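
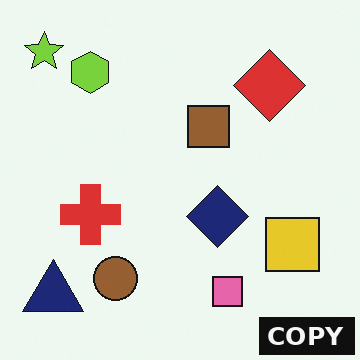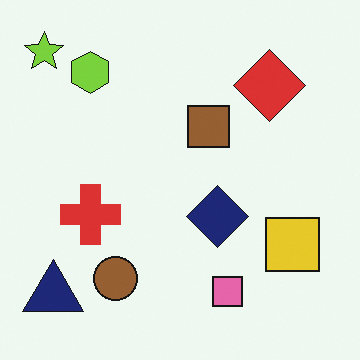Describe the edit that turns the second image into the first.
It was watermarked with the text "COPY" in the lower-right corner.

A dark label reading "COPY" appears in the lower-right corner.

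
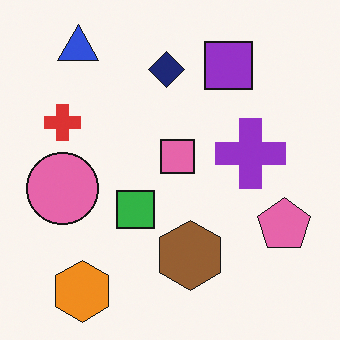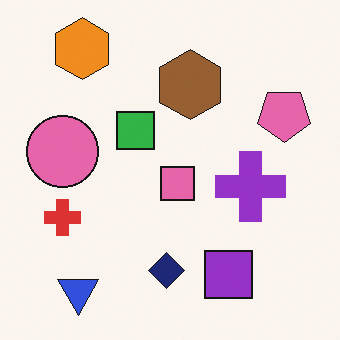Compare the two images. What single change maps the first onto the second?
Flipped vertically (top ↔ bottom).

The blue triangle is in the top-left of the first image and the bottom-left of the second — shapes on opposite sides of the horizontal midline have swapped in a mirror flip.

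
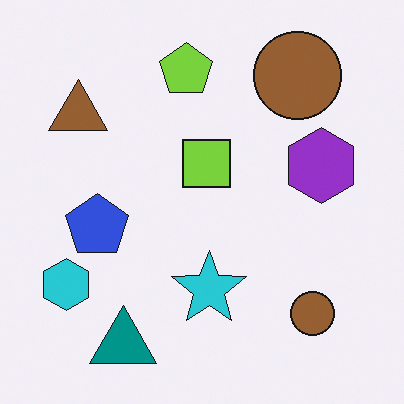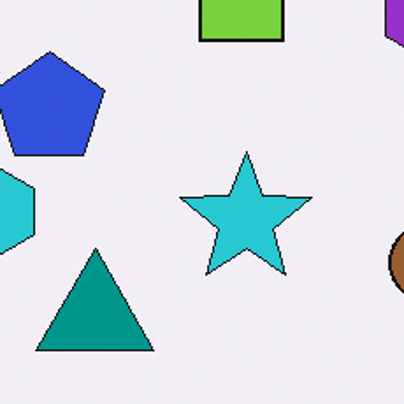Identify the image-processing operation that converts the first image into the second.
It was cropped to a noticeably smaller region and rescaled.

The visible shapes are larger and the field of view is narrower; shapes near the original edges may be partly or wholly outside the frame — a crop-and-rescale.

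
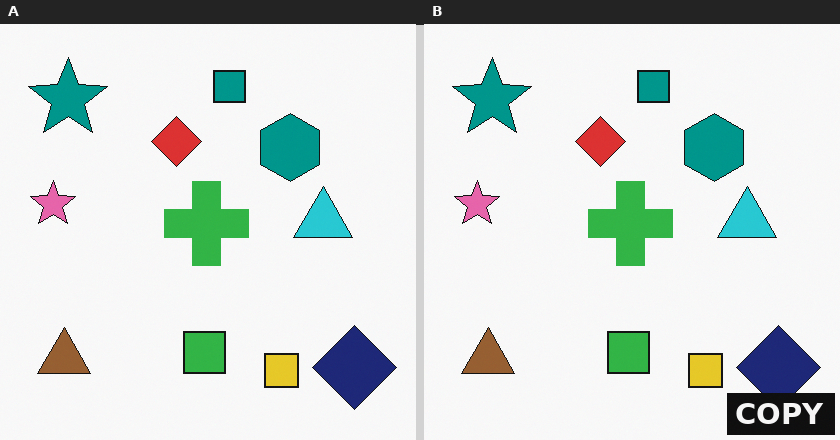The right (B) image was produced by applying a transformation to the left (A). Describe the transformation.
It was watermarked with the text "COPY" in the lower-right corner.

A dark label reading "COPY" appears in the lower-right corner.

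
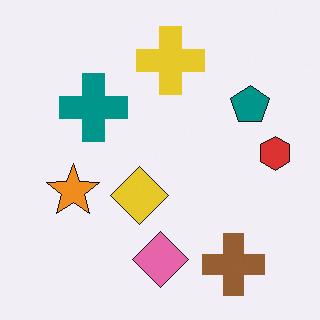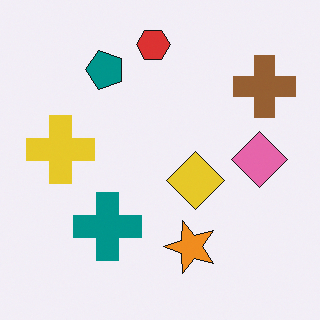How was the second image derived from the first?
The image was rotated 90° counter-clockwise.

The brown cross sits in the bottom-right of the first image and the top-right of the second — consistent with a whole-image 90° counter-clockwise rotation.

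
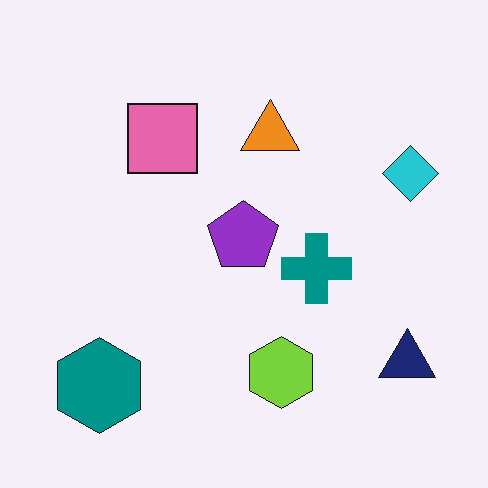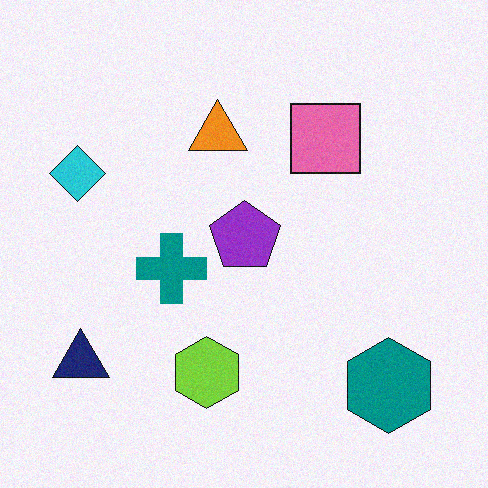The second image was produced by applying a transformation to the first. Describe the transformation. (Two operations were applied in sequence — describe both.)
The second image is the first flipped horizontally (left ↔ right), then degraded with light additive noise.

The cyan diamond is in the right of the first image and the left of the second — shapes on opposite sides of the vertical midline have swapped in a mirror flip. Random speckle covers the whole image, including the flat background.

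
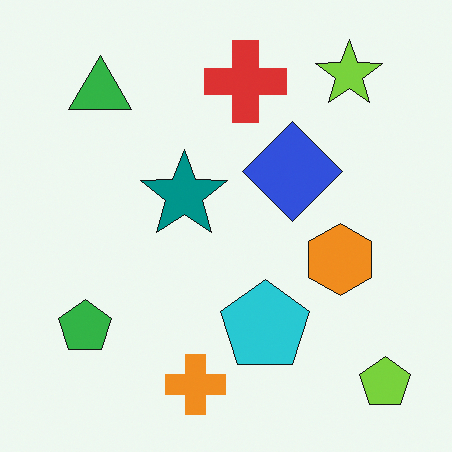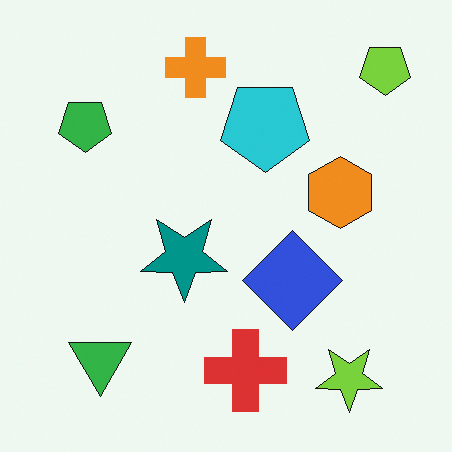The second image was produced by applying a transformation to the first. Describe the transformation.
The transformation is: flipped vertically (top ↔ bottom).

The orange cross is in the bottom of the first image and the top of the second — shapes on opposite sides of the horizontal midline have swapped in a mirror flip.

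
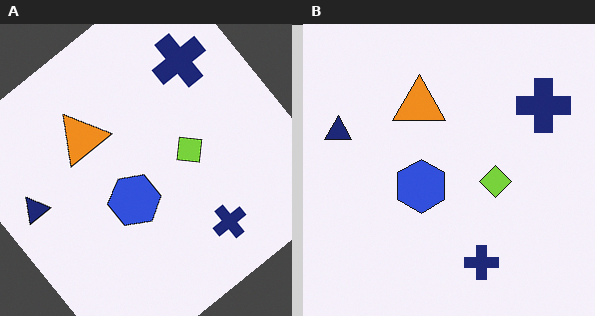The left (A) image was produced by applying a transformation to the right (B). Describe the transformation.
The left (A) image is the right (B) rotated counter-clockwise by a large amount — several tens of degrees.

Every shape is tilted by the same angle and the image corners show triangular fill wedges — a whole-image rotation by a non-right angle.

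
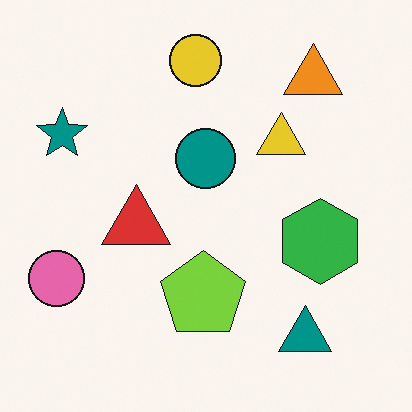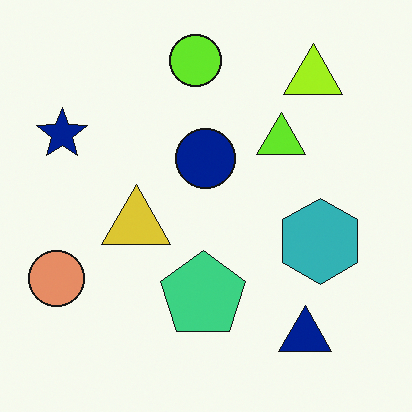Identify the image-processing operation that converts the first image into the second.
The image was hue-shifted by a small amount.

Every shape's color has rotated by the same amount around the hue wheel — a uniform hue shift.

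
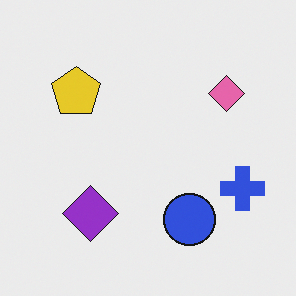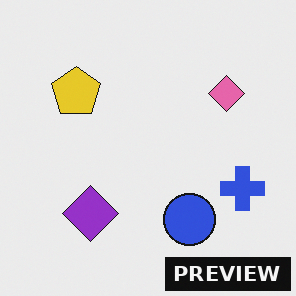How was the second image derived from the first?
This is the original image watermarked with the text "PREVIEW" in the lower-right corner.

A dark label reading "PREVIEW" appears in the lower-right corner.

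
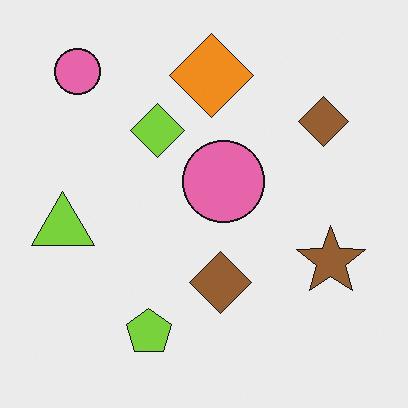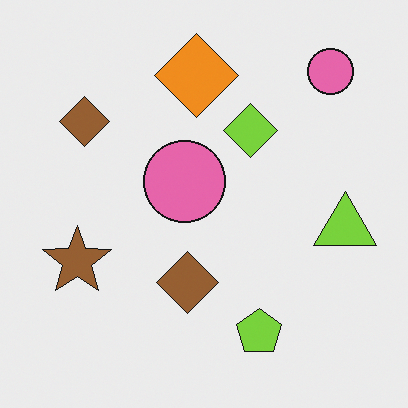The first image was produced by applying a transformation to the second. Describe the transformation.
It was flipped horizontally (left ↔ right).

The lime triangle is in the right of the second image and the left of the first — shapes on opposite sides of the vertical midline have swapped in a mirror flip.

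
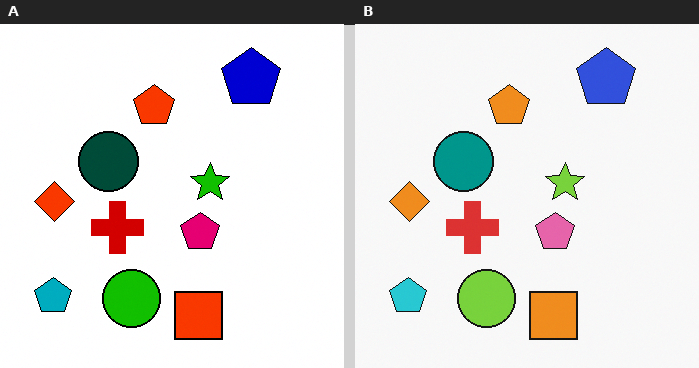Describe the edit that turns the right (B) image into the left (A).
The left (A) image is the right (B) boosted in contrast.

Tones are pushed away from mid-grey across the whole image — a global contrast change.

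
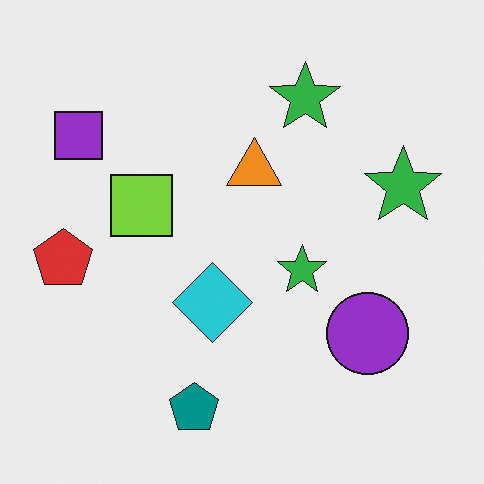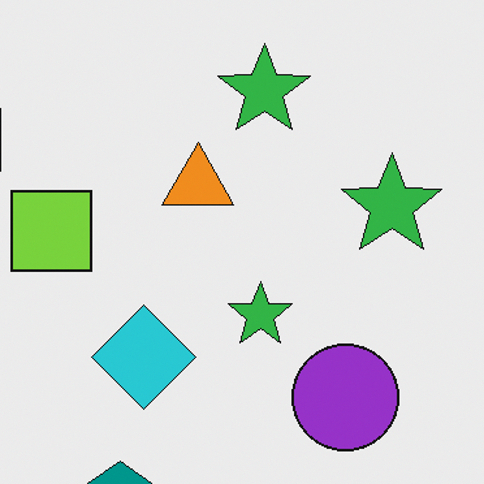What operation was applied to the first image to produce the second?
Cropped slightly and scaled back up.

The visible shapes are larger and the field of view is narrower; shapes near the original edges may be partly or wholly outside the frame — a crop-and-rescale.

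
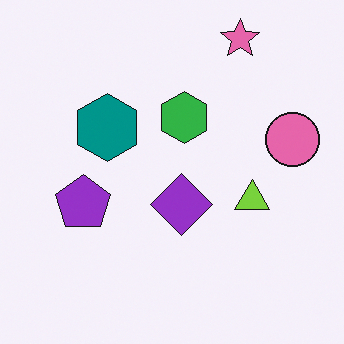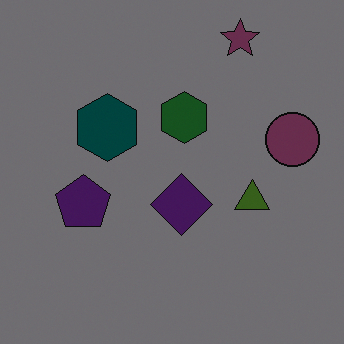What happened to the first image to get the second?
This is the original image substantially darkened.

Every pixel — background and shapes alike — is uniformly darkened.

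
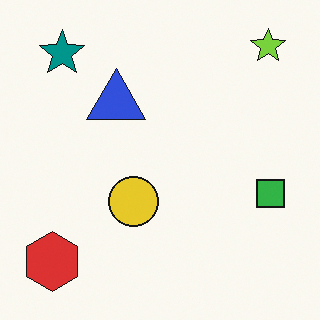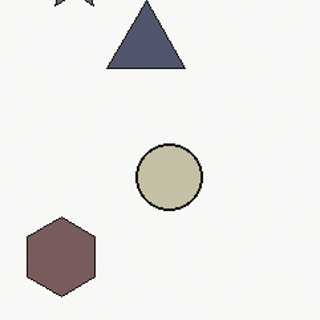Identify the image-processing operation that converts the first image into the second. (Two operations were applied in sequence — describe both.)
It was heavily desaturated, then cropped to a modestly smaller region and rescaled.

All colors are more muted and greyish — a global saturation change. The visible shapes are larger and the field of view is narrower; shapes near the original edges may be partly or wholly outside the frame — a crop-and-rescale.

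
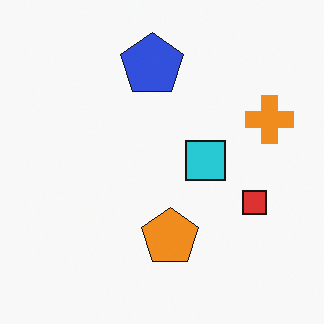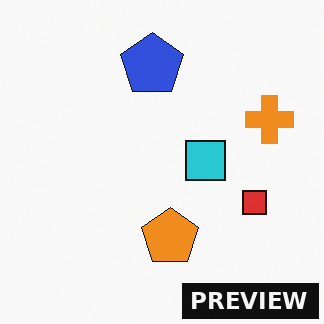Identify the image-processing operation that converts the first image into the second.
The second image is the first watermarked with the text "PREVIEW" in the lower-right corner.

A dark label reading "PREVIEW" appears in the lower-right corner.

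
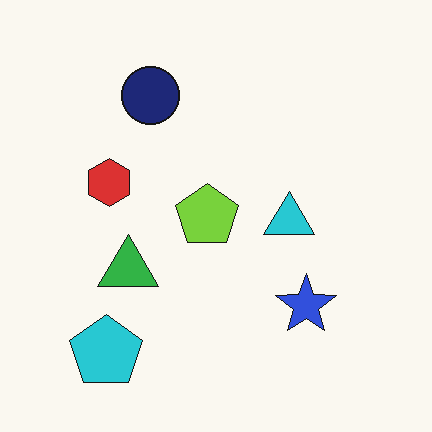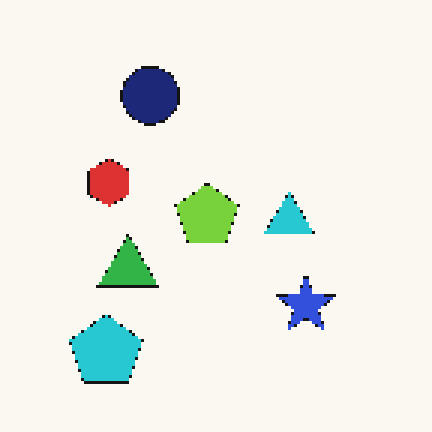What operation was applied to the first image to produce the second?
Mildly pixelated.

Shapes are reduced to large square blocks; fine edges and outlines are lost — a downscale-then-upscale (mosaic) effect.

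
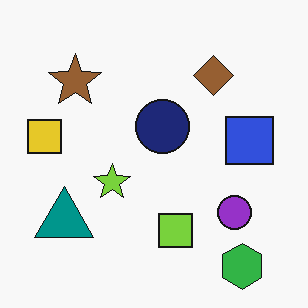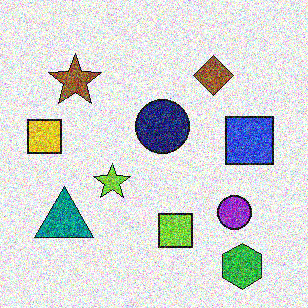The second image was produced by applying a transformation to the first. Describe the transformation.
It was degraded with heavy additive noise.

Random speckle covers the whole image, including the flat background.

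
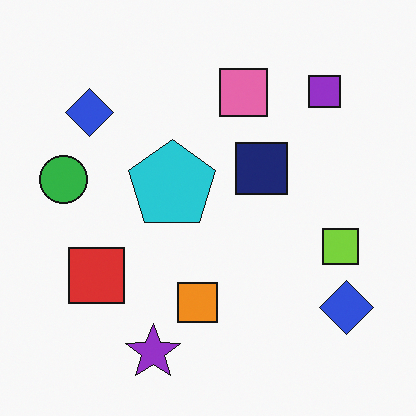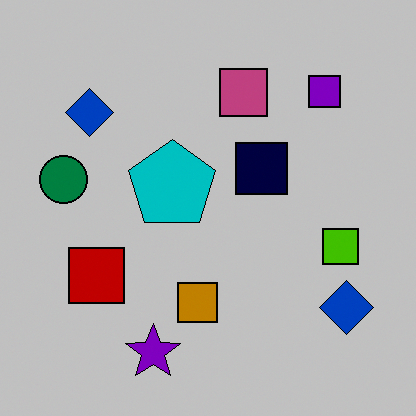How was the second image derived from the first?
The transformation is: aggressively posterized.

Each flat color has snapped to a coarser quantized level — most visibly, the near-white background has dropped to a flat grey.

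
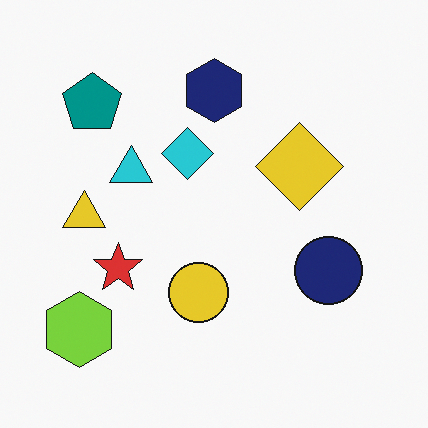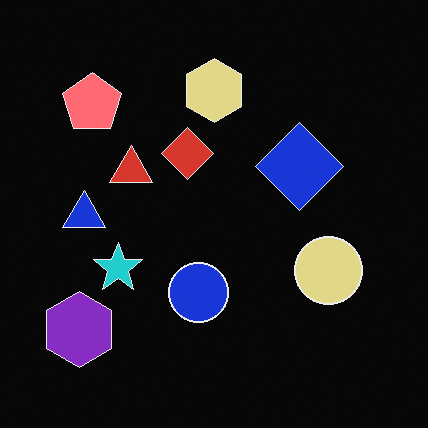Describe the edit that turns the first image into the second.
This is the original image color-inverted (negative).

The light background has become dark and every shape's color is its complement — a photographic negative.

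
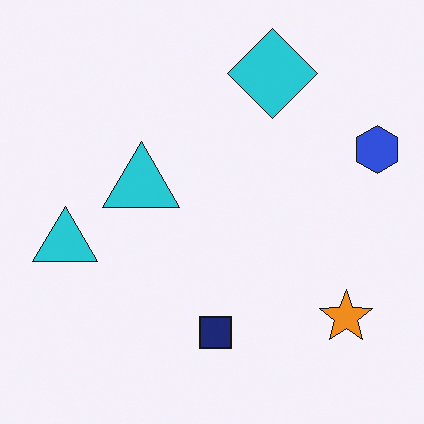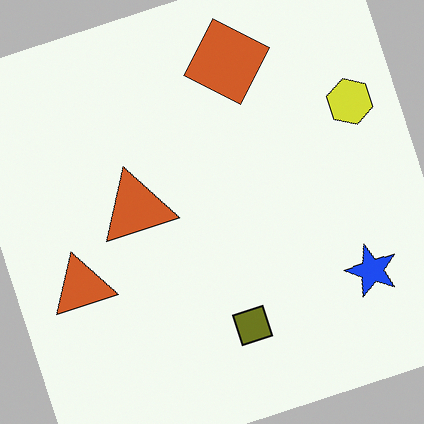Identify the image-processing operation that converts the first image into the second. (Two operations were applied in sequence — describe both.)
The transformation is: hue-shifted through roughly half the color wheel, then rotated counter-clockwise by a clearly visible amount.

Every shape's color has rotated by the same amount around the hue wheel — a uniform hue shift. Every shape is tilted by the same angle and the image corners show triangular fill wedges — a whole-image rotation by a non-right angle.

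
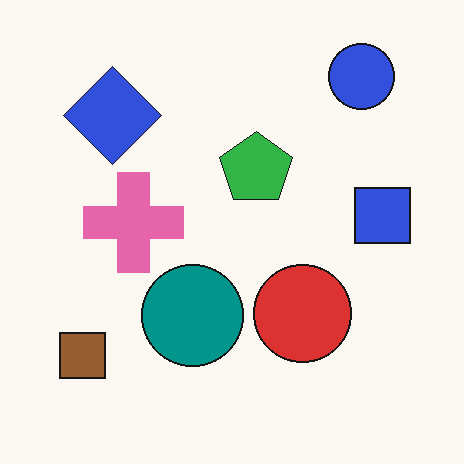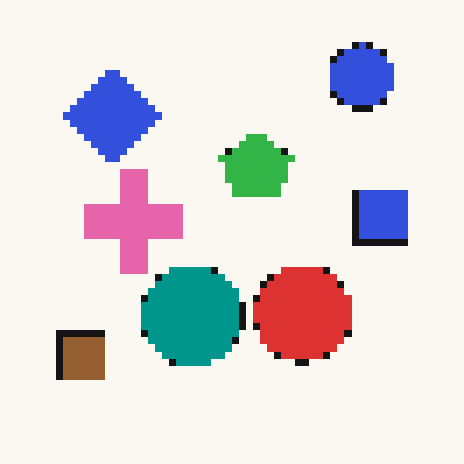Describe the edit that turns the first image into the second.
It was pixelated into visible square blocks.

Shapes are reduced to large square blocks; fine edges and outlines are lost — a downscale-then-upscale (mosaic) effect.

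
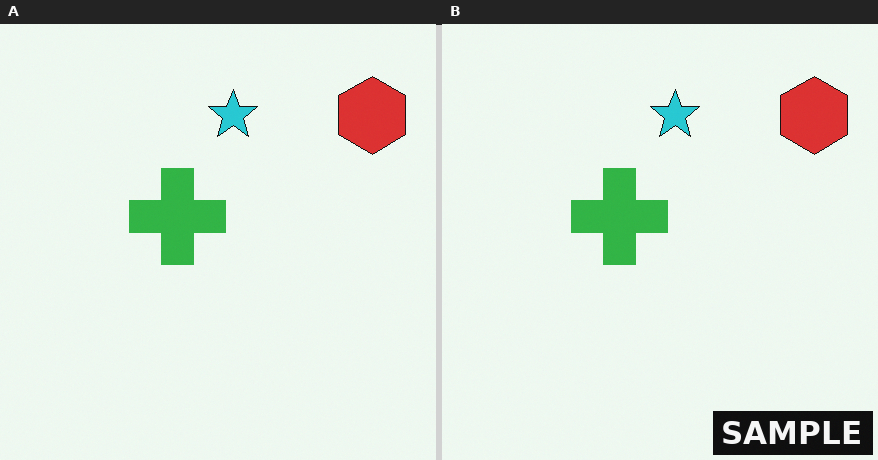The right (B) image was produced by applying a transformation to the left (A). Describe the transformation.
The right (B) image is the left (A) watermarked with the text "SAMPLE" in the lower-right corner.

A dark label reading "SAMPLE" appears in the lower-right corner.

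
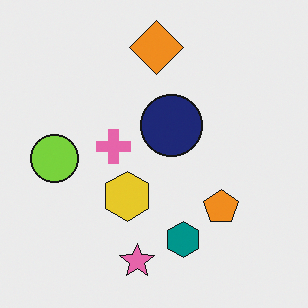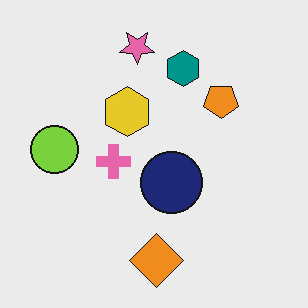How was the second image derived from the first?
This is the original image flipped vertically (top ↔ bottom).

The pink star is in the bottom of the first image and the top of the second — shapes on opposite sides of the horizontal midline have swapped in a mirror flip.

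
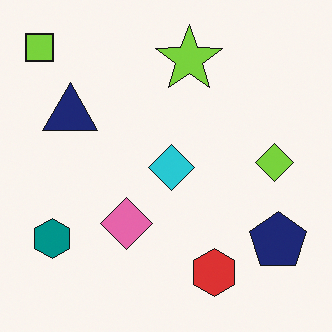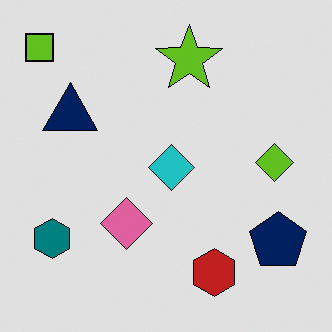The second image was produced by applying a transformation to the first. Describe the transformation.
The second image is the first moderately posterized.

Each flat color has snapped to a coarser quantized level — most visibly, the near-white background has dropped to a flat grey.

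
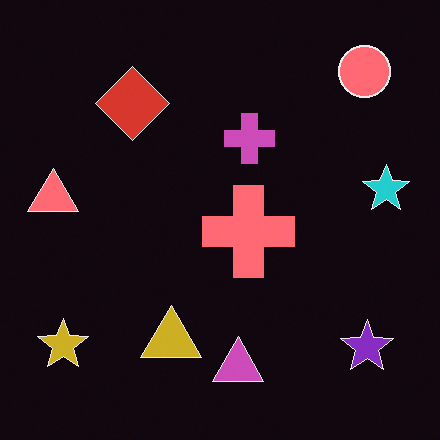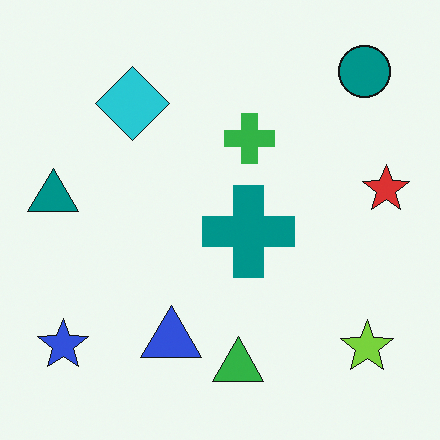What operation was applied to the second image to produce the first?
Color-inverted (negative).

The light background has become dark and every shape's color is its complement — a photographic negative.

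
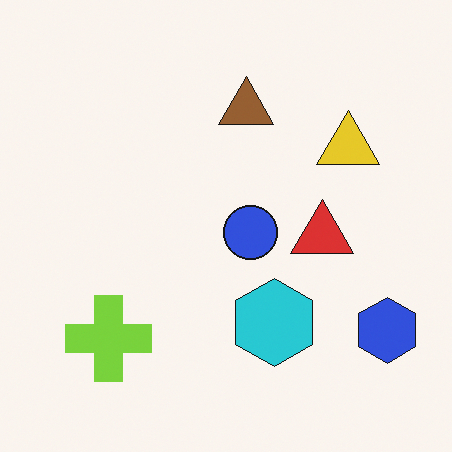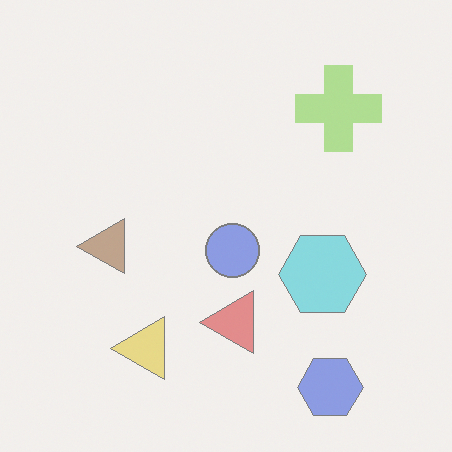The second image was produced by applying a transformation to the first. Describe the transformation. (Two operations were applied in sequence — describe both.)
This is the original image given much lower contrast, then transposed (reflected across the top-left ↔ bottom-right diagonal).

Tones are pushed toward mid-grey across the whole image — a global contrast change. Shapes have swapped their row and column positions — what was in the top-right is now in the bottom-left — a diagonal reflection.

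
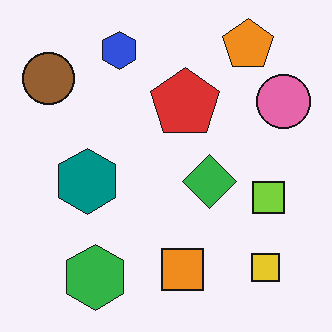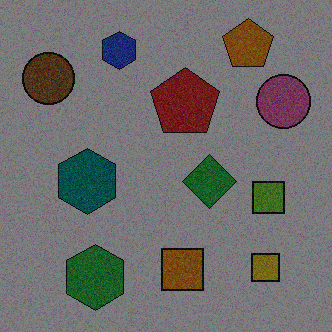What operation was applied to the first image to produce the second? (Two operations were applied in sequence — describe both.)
This is the original image degraded with a thick layer of grain, then substantially darkened.

Random speckle covers the whole image, including the flat background. Every pixel — background and shapes alike — is uniformly darkened.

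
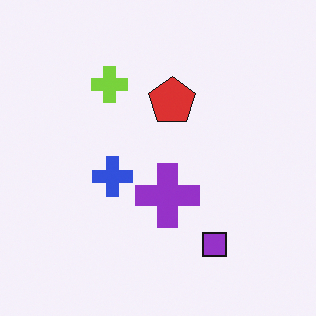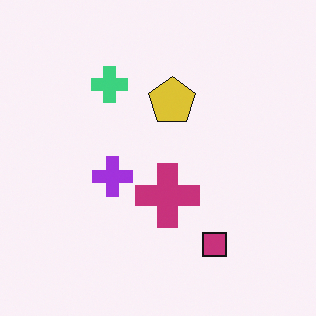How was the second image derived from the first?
The second image is the first hue-shifted slightly.

Every shape's color has rotated by the same amount around the hue wheel — a uniform hue shift.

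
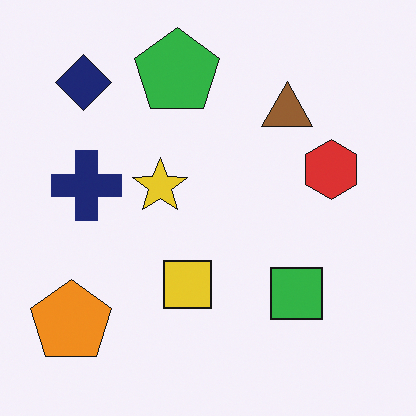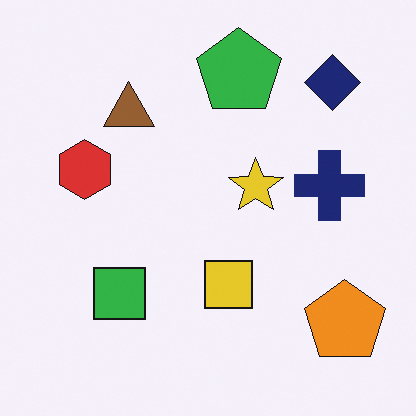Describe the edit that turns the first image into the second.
The transformation is: flipped horizontally (left ↔ right).

The orange pentagon is in the bottom-left of the first image and the bottom-right of the second — shapes on opposite sides of the vertical midline have swapped in a mirror flip.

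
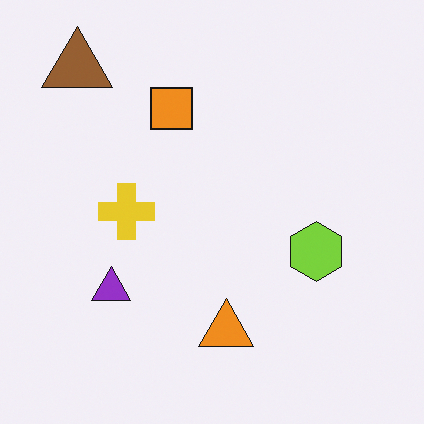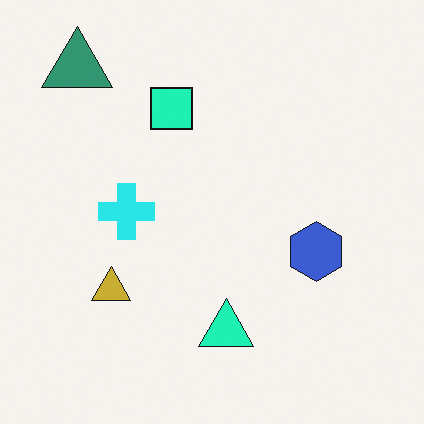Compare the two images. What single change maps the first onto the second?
It was hue-shifted by a moderate amount.

Every shape's color has rotated by the same amount around the hue wheel — a uniform hue shift.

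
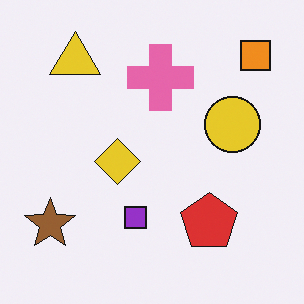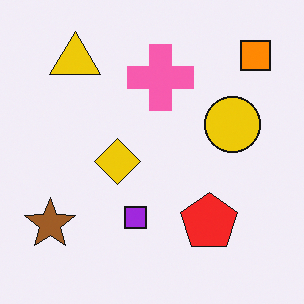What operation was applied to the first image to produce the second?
The transformation is: slightly oversaturated.

All colors are more vivid — a global saturation change.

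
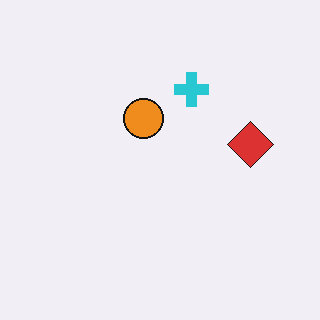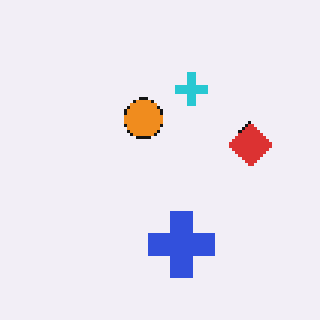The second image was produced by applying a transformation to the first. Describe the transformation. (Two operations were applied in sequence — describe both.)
This is the original image lightly pixelated (a mild mosaic effect), then overlaid with an additional blue cross.

Shapes are reduced to large square blocks; fine edges and outlines are lost — a downscale-then-upscale (mosaic) effect. A blue cross appears in the second image that is absent from the first.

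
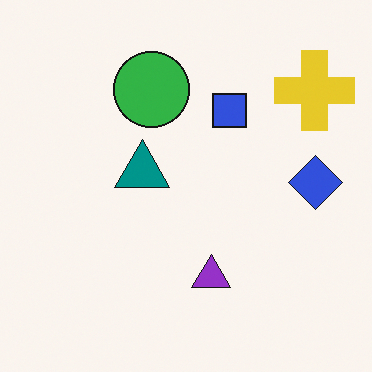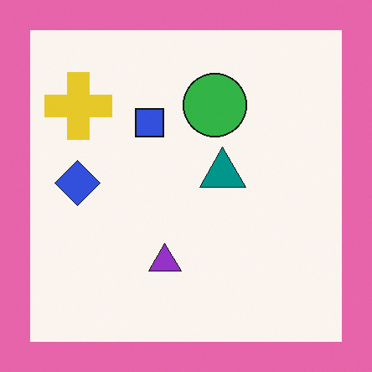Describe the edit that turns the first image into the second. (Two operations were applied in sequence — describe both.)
It was flipped horizontally (left ↔ right), then framed with a pink border.

The blue diamond is in the right of the first image and the left of the second — shapes on opposite sides of the vertical midline have swapped in a mirror flip. A solid pink frame runs around the edge of the second image, with the content slightly shrunk inside it.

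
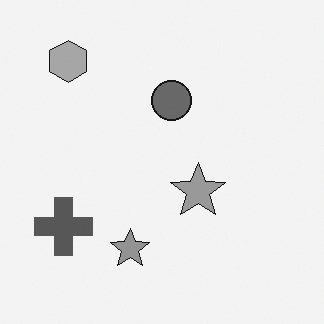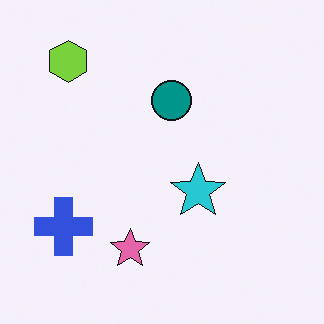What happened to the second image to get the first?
It was converted to grayscale.

All color is removed — every shape is now a shade of grey.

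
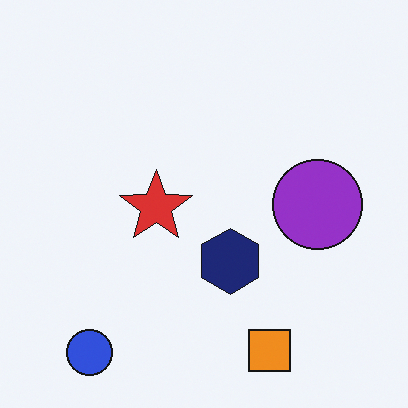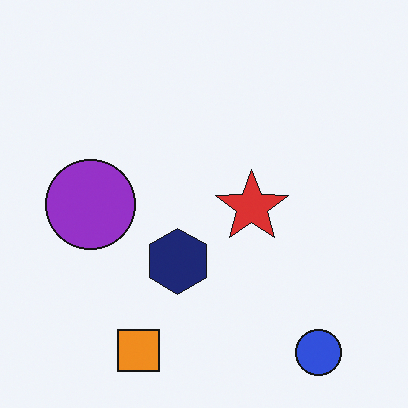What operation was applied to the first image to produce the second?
The image was flipped horizontally (left ↔ right).

The blue circle is in the bottom-left of the first image and the bottom-right of the second — shapes on opposite sides of the vertical midline have swapped in a mirror flip.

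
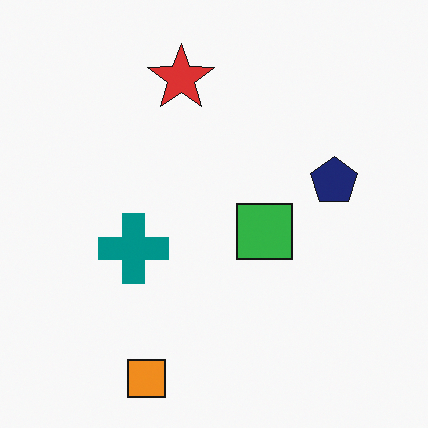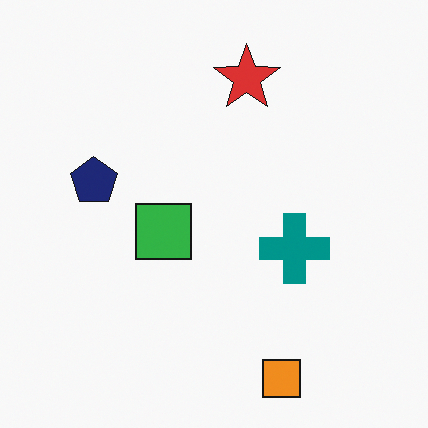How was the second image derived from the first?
This is the original image flipped horizontally (left ↔ right).

The navy pentagon is in the right of the first image and the left of the second — shapes on opposite sides of the vertical midline have swapped in a mirror flip.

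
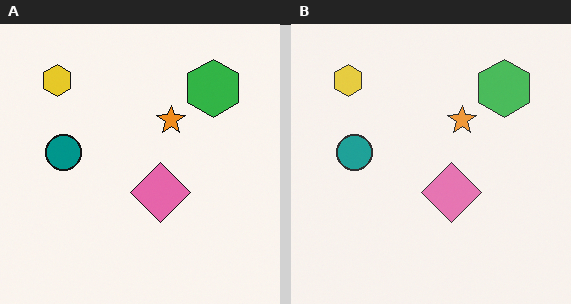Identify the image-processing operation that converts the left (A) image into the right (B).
The image was given slightly reduced contrast.

Tones are pushed toward mid-grey across the whole image — a global contrast change.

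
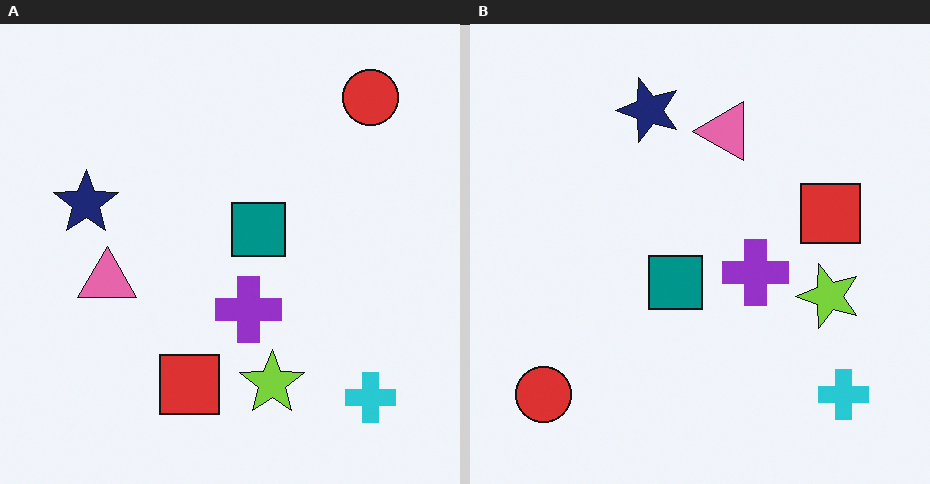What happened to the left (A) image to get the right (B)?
This is the original image transposed (reflected across the top-left ↔ bottom-right diagonal).

Shapes have swapped their row and column positions — what was in the top-right is now in the bottom-left — a diagonal reflection.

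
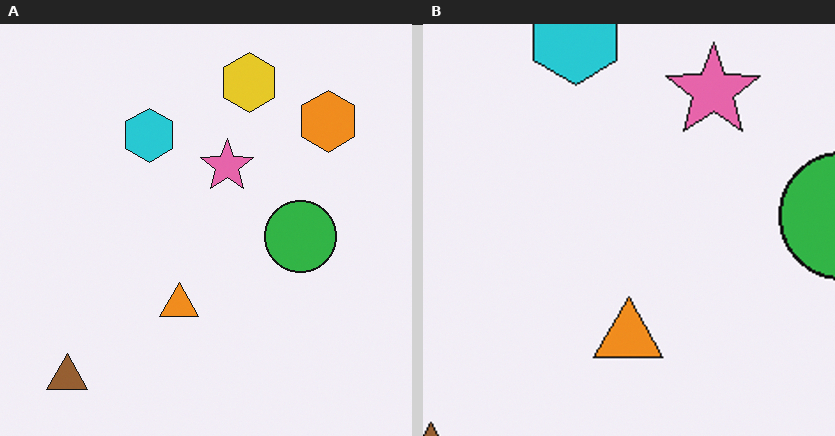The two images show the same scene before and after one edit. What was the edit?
Cropped tightly and scaled back up.

The visible shapes are larger and the field of view is narrower; shapes near the original edges may be partly or wholly outside the frame — a crop-and-rescale.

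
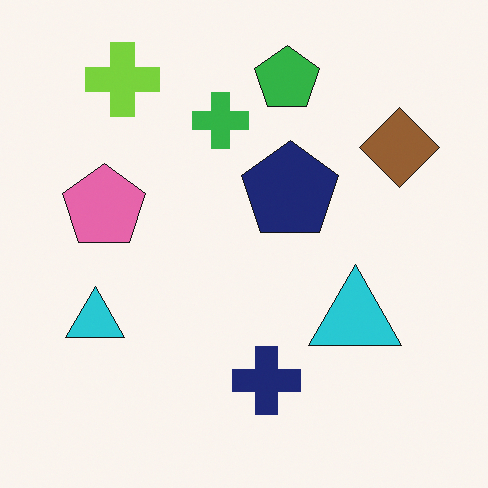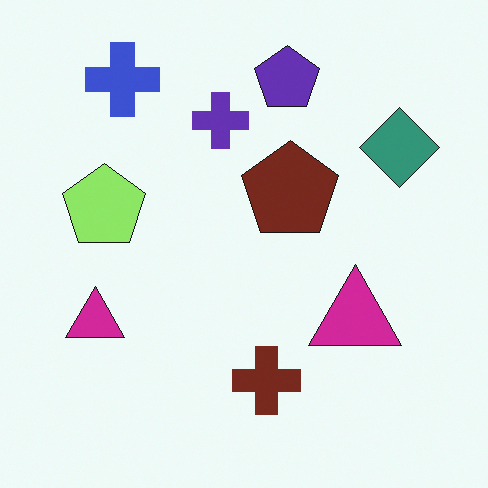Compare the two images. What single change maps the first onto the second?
The transformation is: hue-shifted through roughly a third of the color wheel.

Every shape's color has rotated by the same amount around the hue wheel — a uniform hue shift.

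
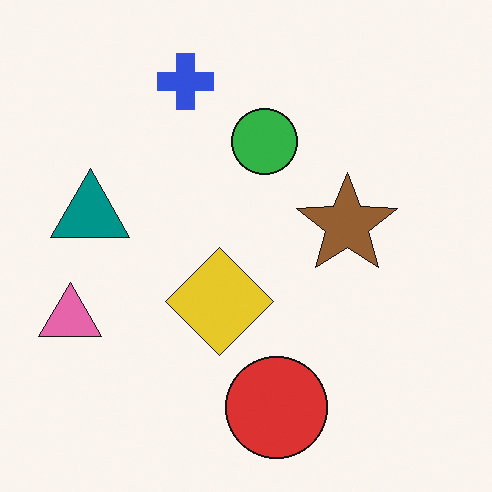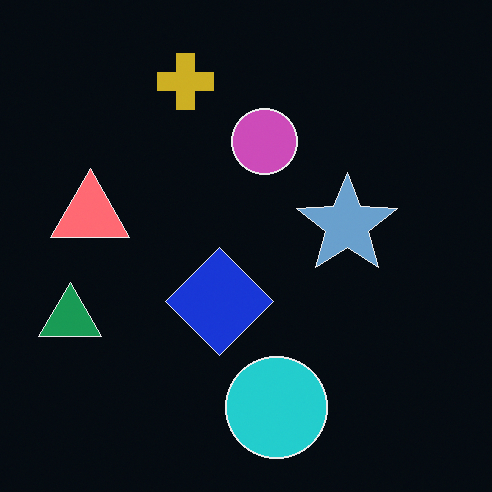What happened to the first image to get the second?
This is the original image color-inverted (negative).

The light background has become dark and every shape's color is its complement — a photographic negative.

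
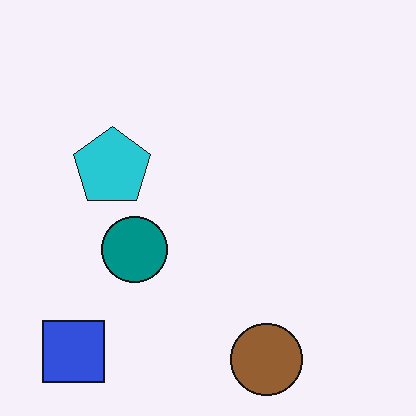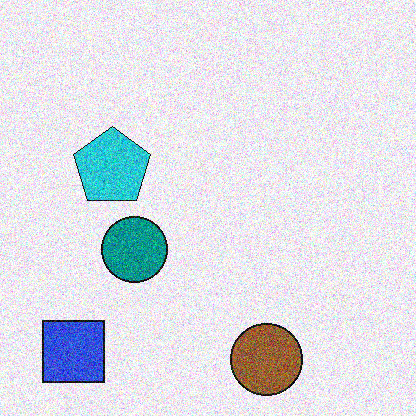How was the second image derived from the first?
This is the original image degraded with a thick layer of grain.

Random speckle covers the whole image, including the flat background.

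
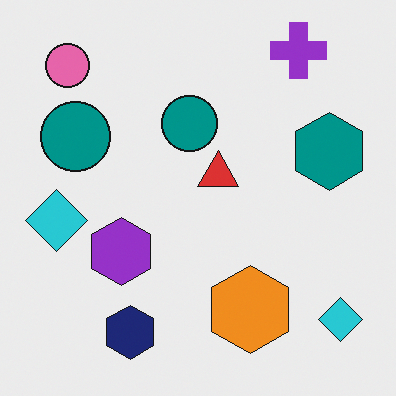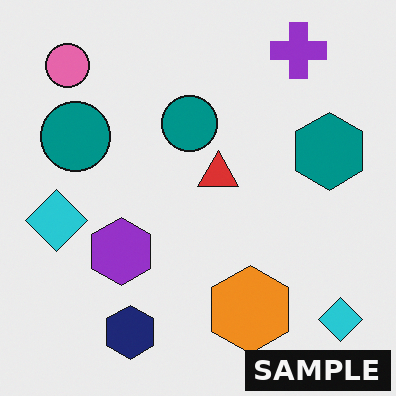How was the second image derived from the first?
The second image is the first watermarked with the text "SAMPLE" in the lower-right corner.

A dark label reading "SAMPLE" appears in the lower-right corner.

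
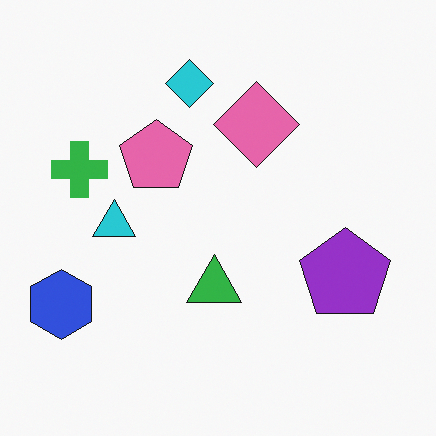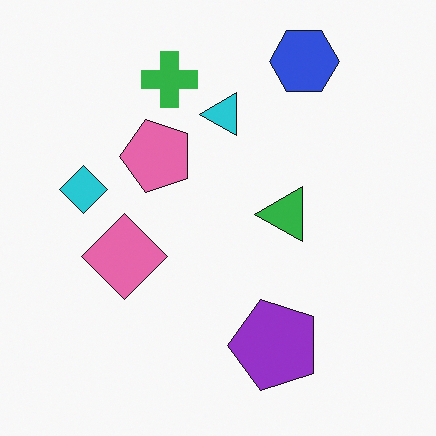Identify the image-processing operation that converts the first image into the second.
This is the original image transposed (reflected across the top-left ↔ bottom-right diagonal).

Shapes have swapped their row and column positions — what was in the top-right is now in the bottom-left — a diagonal reflection.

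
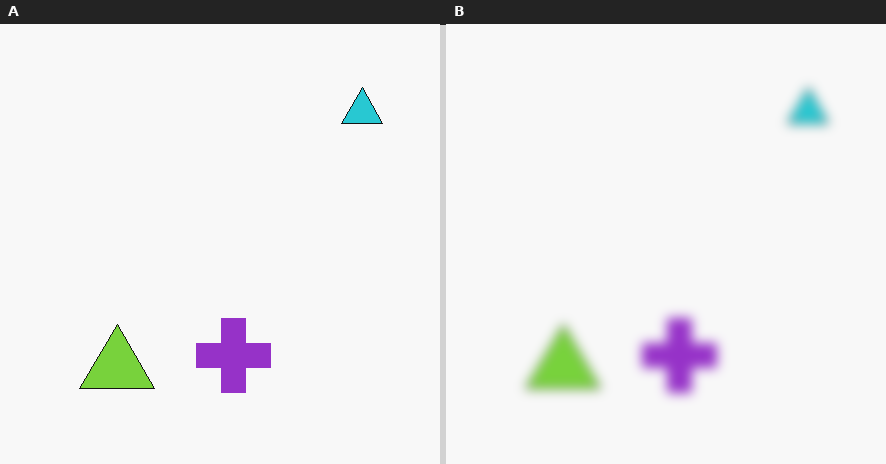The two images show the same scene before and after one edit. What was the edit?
The right (B) image is the left (A) heavily blurred.

Shape edges and outlines are uniformly softened across the whole image.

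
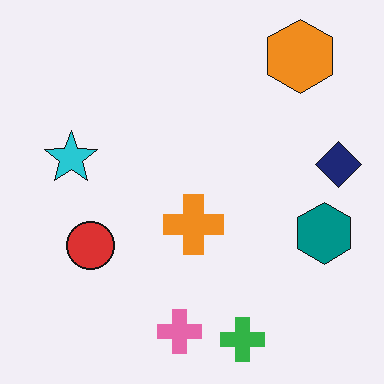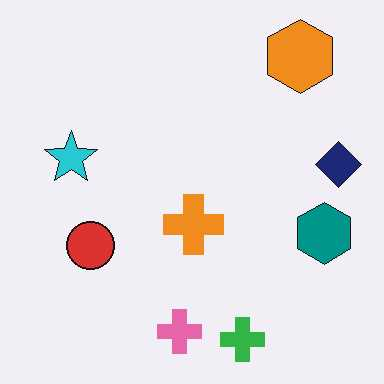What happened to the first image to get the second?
This is the original image given moderate JPEG compression.

Blocky 8×8 compression artifacts appear around shape edges and the flat background shows ringing — characteristic JPEG degradation.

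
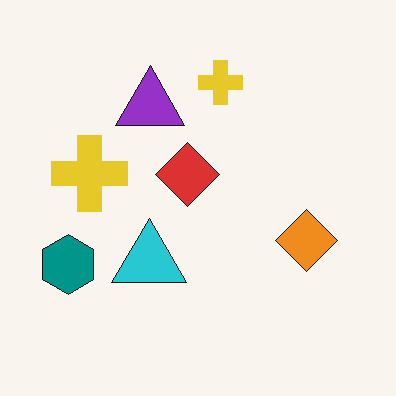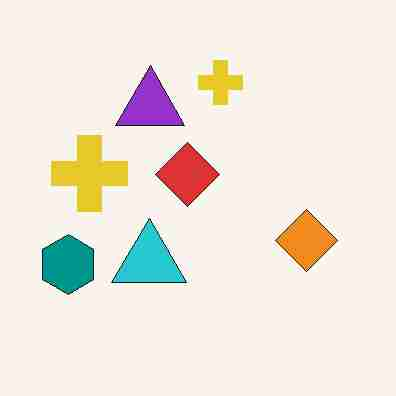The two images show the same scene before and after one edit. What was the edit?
The image was heavily JPEG-compressed with obvious blocking artifacts.

Blocky 8×8 compression artifacts appear around shape edges and the flat background shows ringing — characteristic JPEG degradation.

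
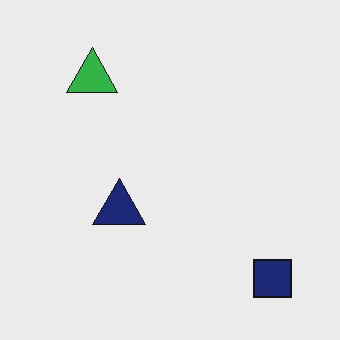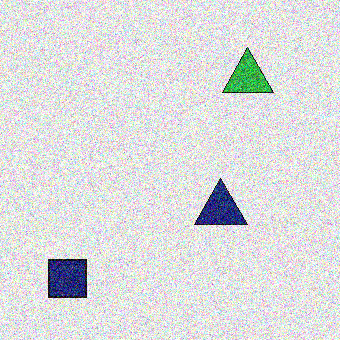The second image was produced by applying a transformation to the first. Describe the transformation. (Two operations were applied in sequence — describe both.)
The second image is the first flipped horizontally (left ↔ right), then degraded with heavy additive noise.

The navy square is in the bottom-right of the first image and the bottom-left of the second — shapes on opposite sides of the vertical midline have swapped in a mirror flip. Random speckle covers the whole image, including the flat background.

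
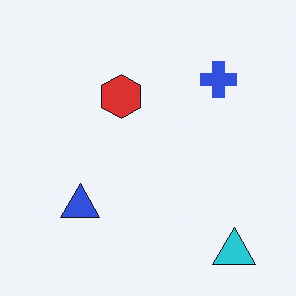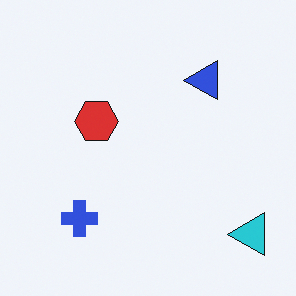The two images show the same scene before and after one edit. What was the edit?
The transformation is: transposed (reflected across the top-left ↔ bottom-right diagonal).

Shapes have swapped their row and column positions — what was in the top-right is now in the bottom-left — a diagonal reflection.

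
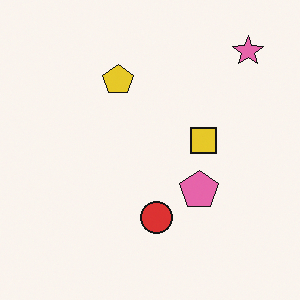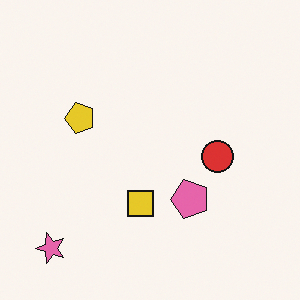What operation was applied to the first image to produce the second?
It was transposed (reflected across the top-left ↔ bottom-right diagonal).

Shapes have swapped their row and column positions — what was in the top-right is now in the bottom-left — a diagonal reflection.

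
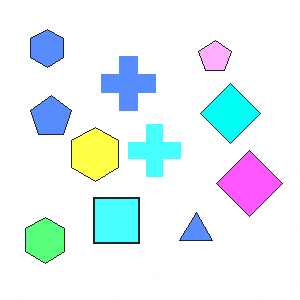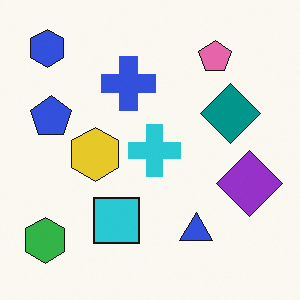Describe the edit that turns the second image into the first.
This is the original image brightened a lot.

Every pixel — background and shapes alike — is uniformly brightened.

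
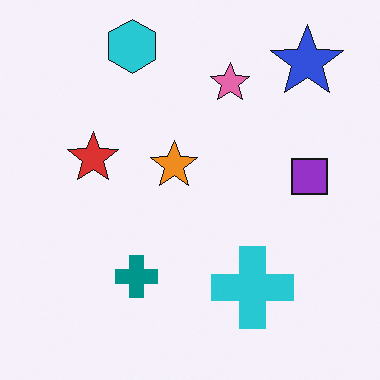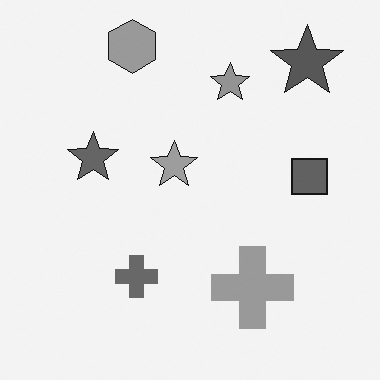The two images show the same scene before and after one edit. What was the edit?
Converted to grayscale.

All color is removed — every shape is now a shade of grey.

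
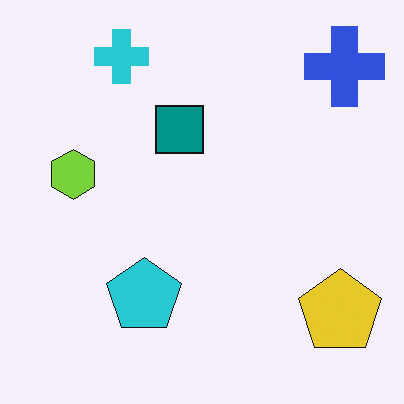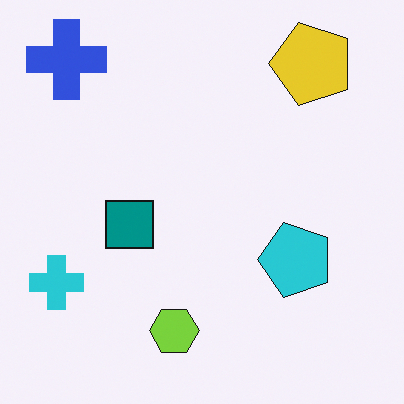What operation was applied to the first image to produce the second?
The transformation is: rotated 90° counter-clockwise.

The blue cross sits in the top-right of the first image and the top-left of the second — consistent with a whole-image 90° counter-clockwise rotation.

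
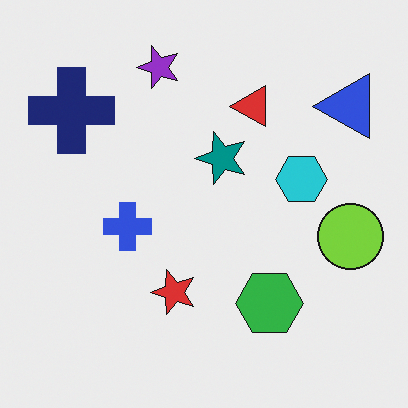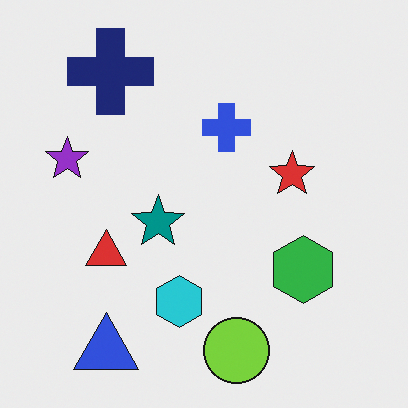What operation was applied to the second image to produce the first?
Transposed (reflected across the top-left ↔ bottom-right diagonal).

Shapes have swapped their row and column positions — what was in the top-right is now in the bottom-left — a diagonal reflection.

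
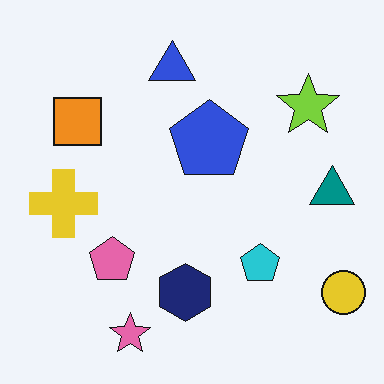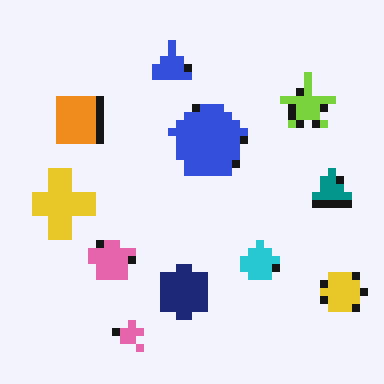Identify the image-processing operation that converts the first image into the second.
It was moderately pixelated.

Shapes are reduced to large square blocks; fine edges and outlines are lost — a downscale-then-upscale (mosaic) effect.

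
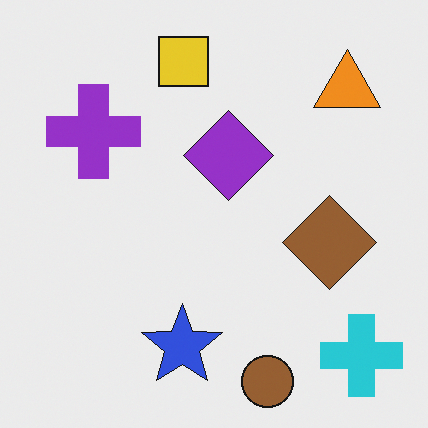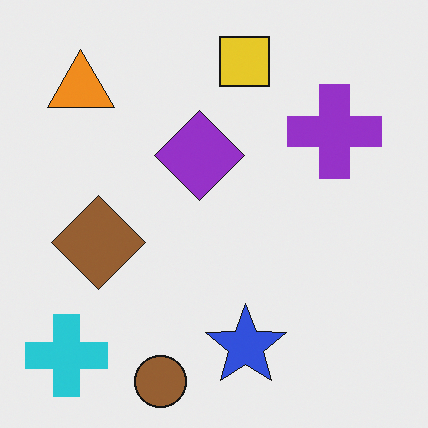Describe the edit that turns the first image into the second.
It was flipped horizontally (left ↔ right).

The cyan cross is in the bottom-right of the first image and the bottom-left of the second — shapes on opposite sides of the vertical midline have swapped in a mirror flip.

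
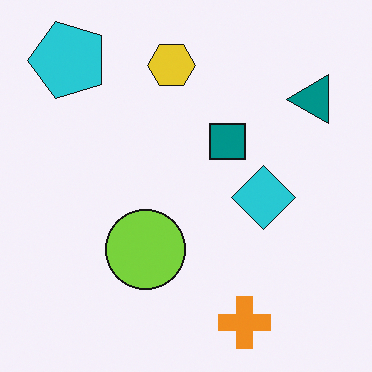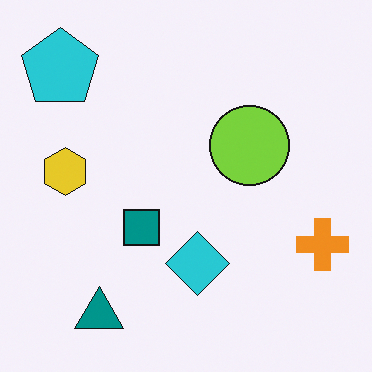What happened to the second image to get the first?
Transposed (reflected across the top-left ↔ bottom-right diagonal).

Shapes have swapped their row and column positions — what was in the top-right is now in the bottom-left — a diagonal reflection.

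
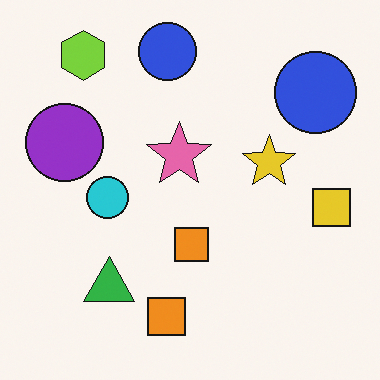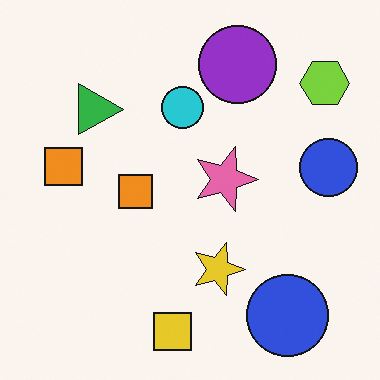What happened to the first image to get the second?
It was rotated 90° clockwise.

The lime hexagon sits in the top-left of the first image and the top-right of the second — consistent with a whole-image 90° clockwise rotation.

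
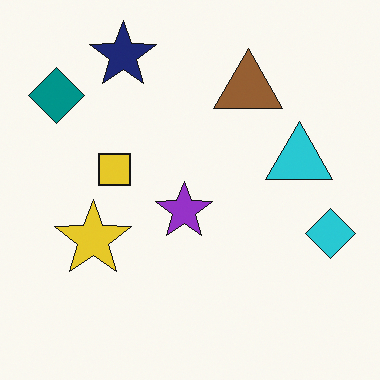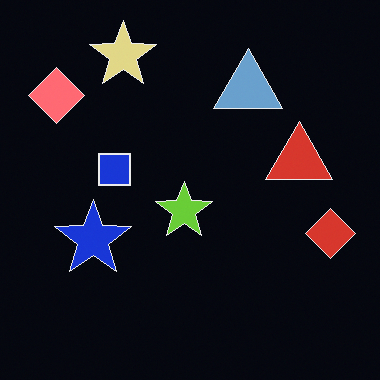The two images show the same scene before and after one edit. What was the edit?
The second image is the first color-inverted (negative).

The light background has become dark and every shape's color is its complement — a photographic negative.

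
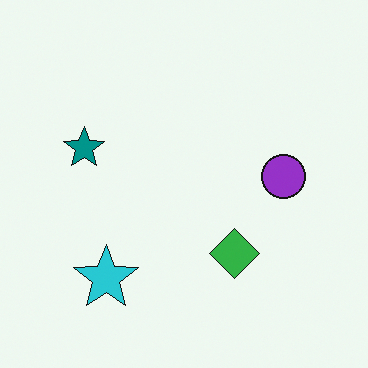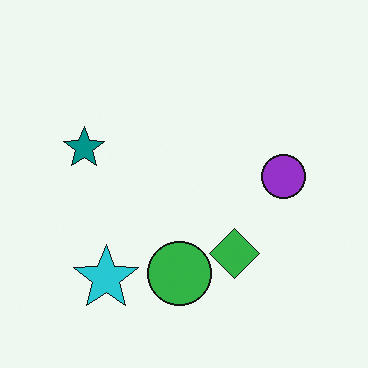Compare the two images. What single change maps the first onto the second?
The transformation is: overlaid with an additional green circle.

A green circle appears in the second image that is absent from the first.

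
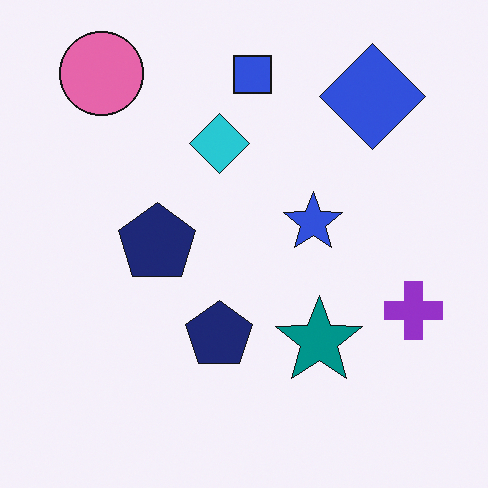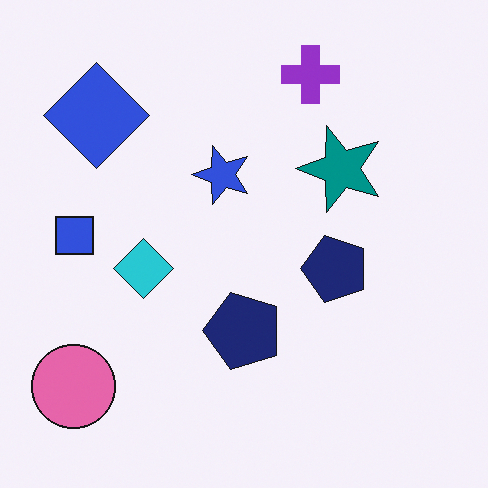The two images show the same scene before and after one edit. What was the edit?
It was rotated 90° counter-clockwise.

The pink circle sits in the top-left of the first image and the bottom-left of the second — consistent with a whole-image 90° counter-clockwise rotation.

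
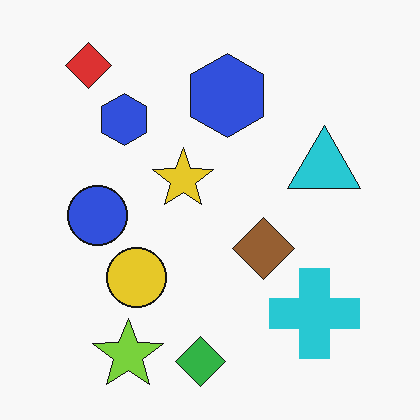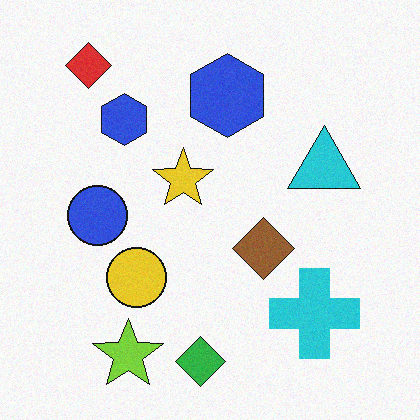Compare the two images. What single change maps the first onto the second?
Degraded with light additive noise.

Random speckle covers the whole image, including the flat background.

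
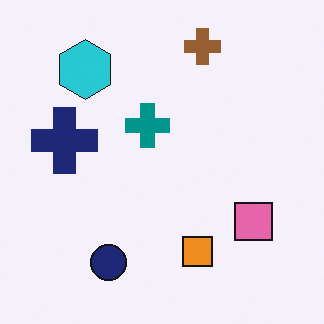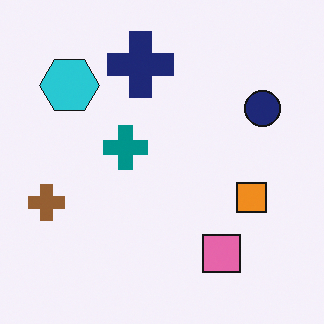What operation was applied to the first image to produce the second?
The transformation is: transposed (reflected across the top-left ↔ bottom-right diagonal).

Shapes have swapped their row and column positions — what was in the top-right is now in the bottom-left — a diagonal reflection.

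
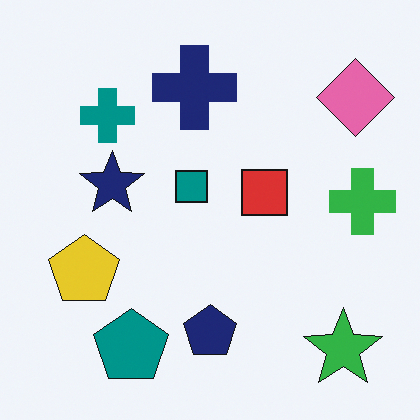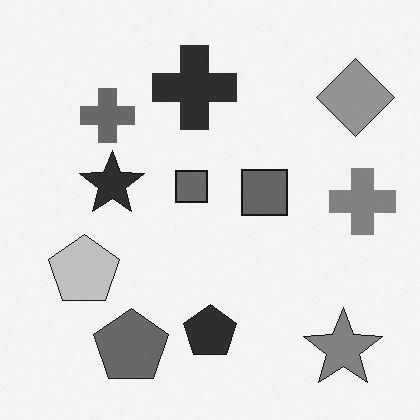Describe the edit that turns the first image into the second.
Converted to grayscale.

All color is removed — every shape is now a shade of grey.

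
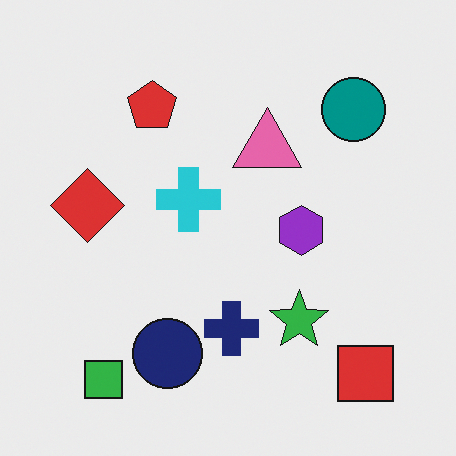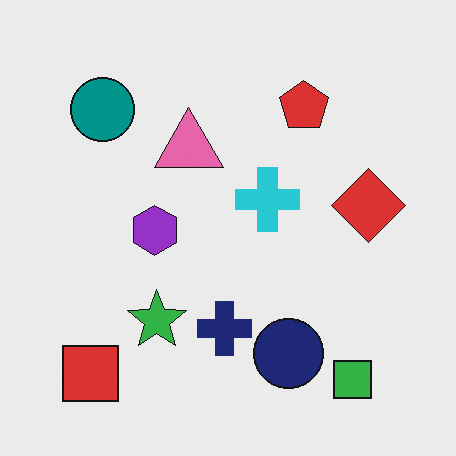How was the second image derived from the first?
The second image is the first flipped horizontally (left ↔ right).

The red diamond is in the left of the first image and the right of the second — shapes on opposite sides of the vertical midline have swapped in a mirror flip.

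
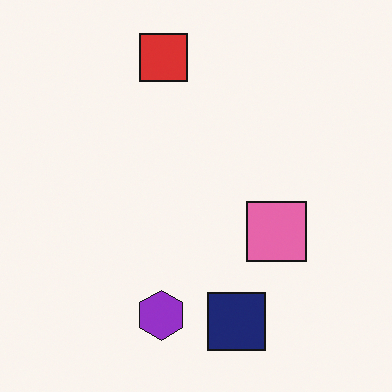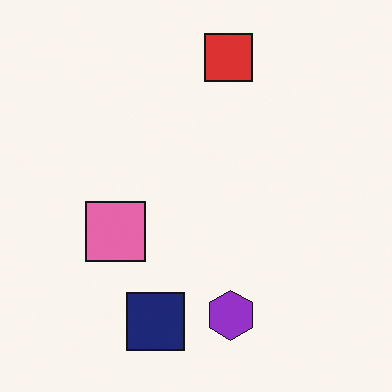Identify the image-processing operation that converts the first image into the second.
The image was flipped horizontally (left ↔ right).

The pink square is in the right of the first image and the left of the second — shapes on opposite sides of the vertical midline have swapped in a mirror flip.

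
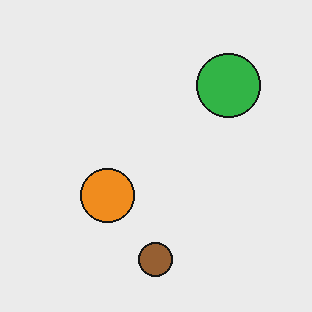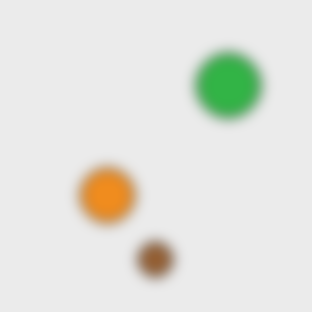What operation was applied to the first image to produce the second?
It was strongly gaussian-blurred.

Shape edges and outlines are uniformly softened across the whole image.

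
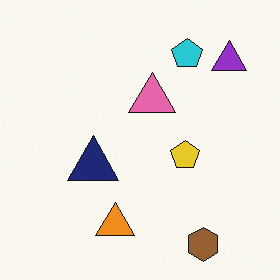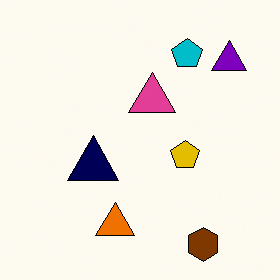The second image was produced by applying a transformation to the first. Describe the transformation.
Given slightly increased contrast.

Tones are pushed away from mid-grey across the whole image — a global contrast change.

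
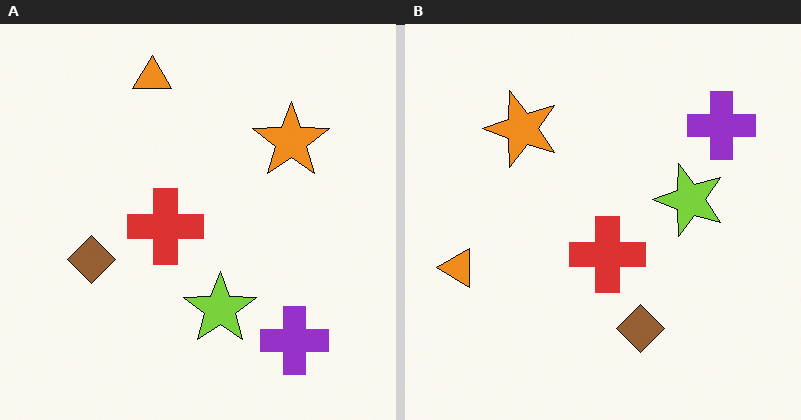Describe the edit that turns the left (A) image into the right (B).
Rotated 90° counter-clockwise.

The orange triangle sits in the top of the left (A) image and the left of the right (B) — consistent with a whole-image 90° counter-clockwise rotation.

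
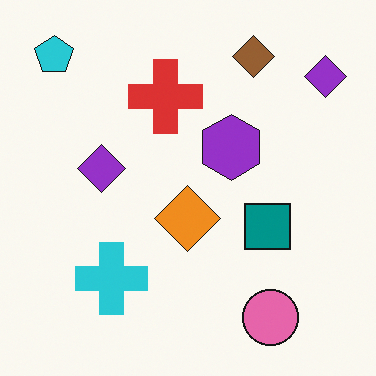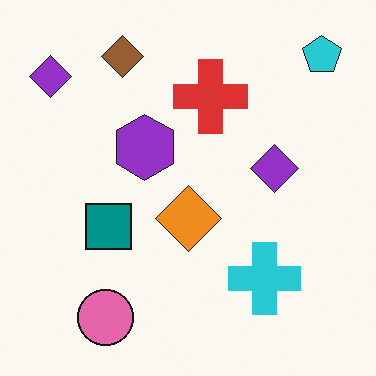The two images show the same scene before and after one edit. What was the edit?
This is the original image flipped horizontally (left ↔ right).

The cyan pentagon is in the top-left of the first image and the top-right of the second — shapes on opposite sides of the vertical midline have swapped in a mirror flip.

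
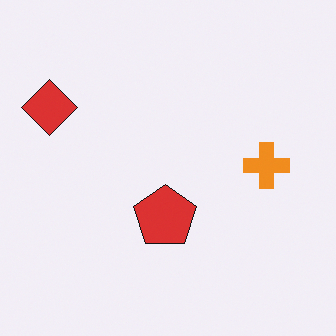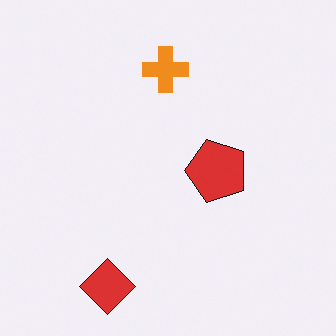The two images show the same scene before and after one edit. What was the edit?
Rotated 90° counter-clockwise.

The red diamond sits in the top-left of the first image and the bottom-left of the second — consistent with a whole-image 90° counter-clockwise rotation.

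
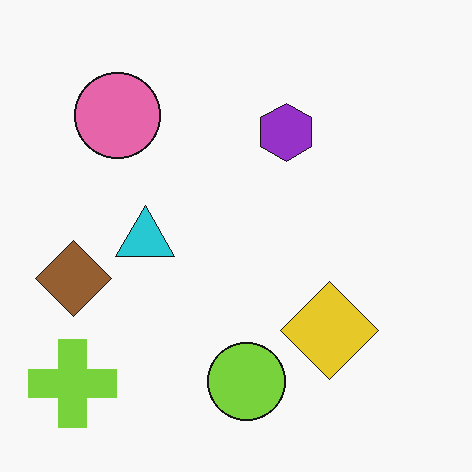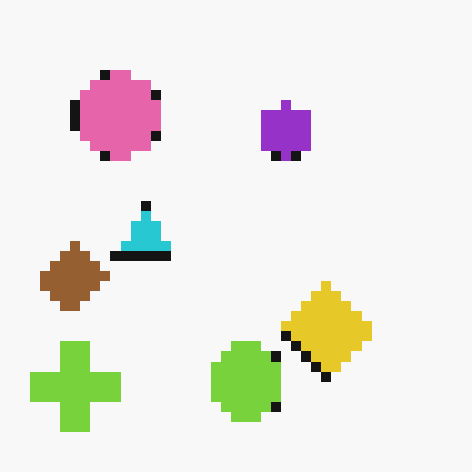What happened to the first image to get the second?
This is the original image coarsely pixelated.

Shapes are reduced to large square blocks; fine edges and outlines are lost — a downscale-then-upscale (mosaic) effect.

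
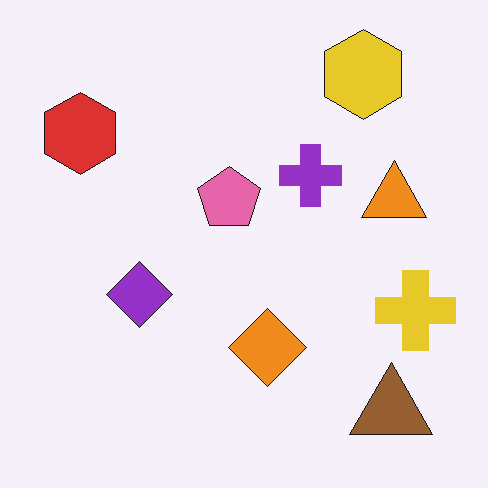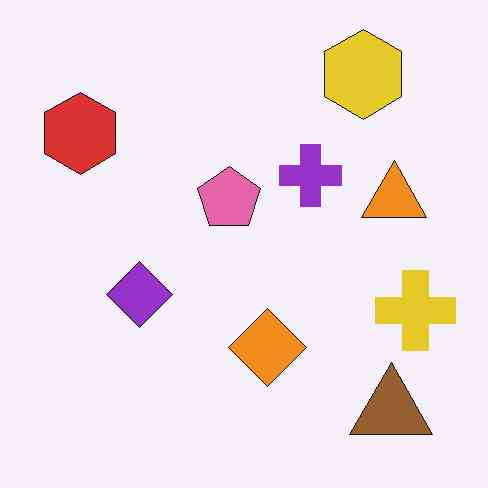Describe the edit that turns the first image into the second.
JPEG-compressed with visible artifacts.

Blocky 8×8 compression artifacts appear around shape edges and the flat background shows ringing — characteristic JPEG degradation.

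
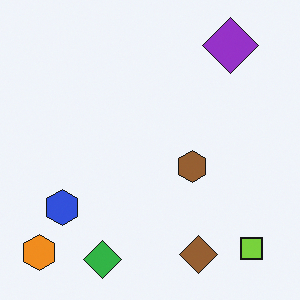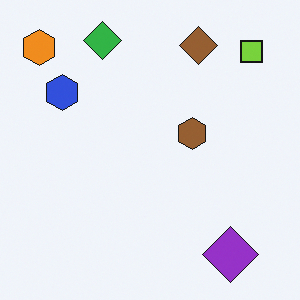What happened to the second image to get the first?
The transformation is: flipped vertically (top ↔ bottom).

The green diamond is in the top of the second image and the bottom of the first — shapes on opposite sides of the horizontal midline have swapped in a mirror flip.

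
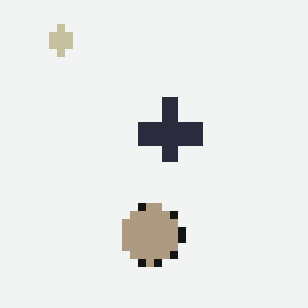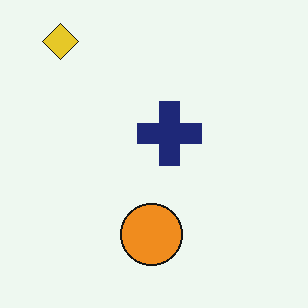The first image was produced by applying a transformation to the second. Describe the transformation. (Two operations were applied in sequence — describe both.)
The image was moderately pixelated, then heavily desaturated.

Shapes are reduced to large square blocks; fine edges and outlines are lost — a downscale-then-upscale (mosaic) effect. All colors are more muted and greyish — a global saturation change.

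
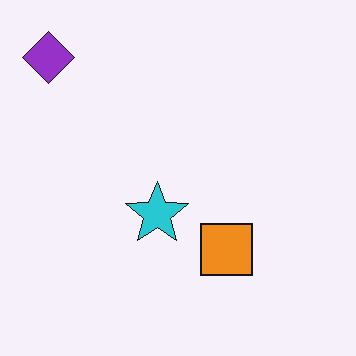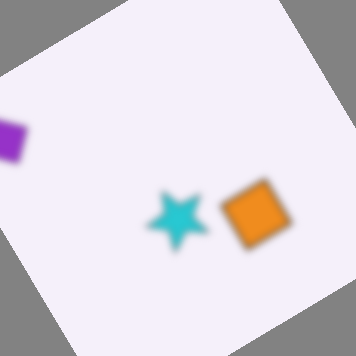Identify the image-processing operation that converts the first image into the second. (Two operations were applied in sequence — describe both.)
It was moderately blurred, then rotated counter-clockwise by a large amount — several tens of degrees.

Shape edges and outlines are uniformly softened across the whole image. Every shape is tilted by the same angle and the image corners show triangular fill wedges — a whole-image rotation by a non-right angle.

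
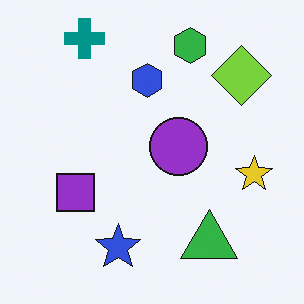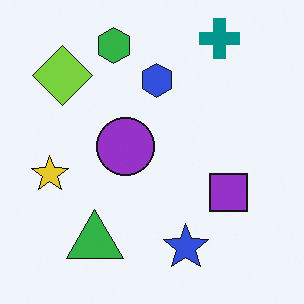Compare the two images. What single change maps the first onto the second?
The transformation is: flipped horizontally (left ↔ right).

The yellow star is in the right of the first image and the left of the second — shapes on opposite sides of the vertical midline have swapped in a mirror flip.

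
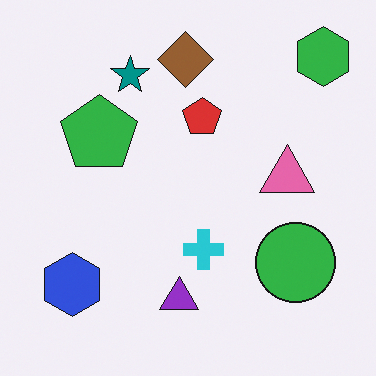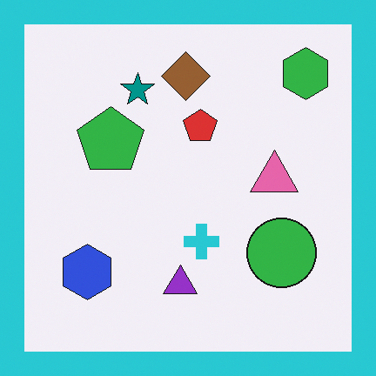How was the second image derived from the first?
The second image is the first framed with a cyan border.

A solid cyan frame runs around the edge of the second image, with the content slightly shrunk inside it.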